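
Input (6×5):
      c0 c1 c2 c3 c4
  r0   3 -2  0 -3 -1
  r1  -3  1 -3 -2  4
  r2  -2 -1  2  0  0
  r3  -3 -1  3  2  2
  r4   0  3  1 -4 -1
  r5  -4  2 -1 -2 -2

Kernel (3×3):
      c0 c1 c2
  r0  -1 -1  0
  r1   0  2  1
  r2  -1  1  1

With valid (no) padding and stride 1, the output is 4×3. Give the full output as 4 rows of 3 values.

Output[0,0]: The receptive field on the input at this output position is [3 -2 0 / -3 1 -3 / -2 -1 2]. Elementwise product with the kernel and sum: 3·-1 + -2·-1 + 1·2 + -3·1 + -2·-1 + -1·1 + 2·1.

1 -3 1
7 12 6
8 1 -2
16 -9 -17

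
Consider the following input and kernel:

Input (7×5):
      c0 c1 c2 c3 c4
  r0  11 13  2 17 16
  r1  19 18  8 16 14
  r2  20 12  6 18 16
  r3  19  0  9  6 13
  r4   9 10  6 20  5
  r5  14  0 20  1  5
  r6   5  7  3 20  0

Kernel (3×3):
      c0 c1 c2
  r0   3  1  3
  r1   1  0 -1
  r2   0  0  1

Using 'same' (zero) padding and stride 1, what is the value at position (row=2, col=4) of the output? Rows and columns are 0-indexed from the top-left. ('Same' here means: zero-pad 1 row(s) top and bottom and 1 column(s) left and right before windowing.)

80

The receptive field on the zero-padded input at this output position is [16 14 0 / 18 16 0 / 6 13 0]. Elementwise product with the kernel and sum: 16·3 + 14·1 + 0·3 + 18·1 + 0·-1 + 0·1.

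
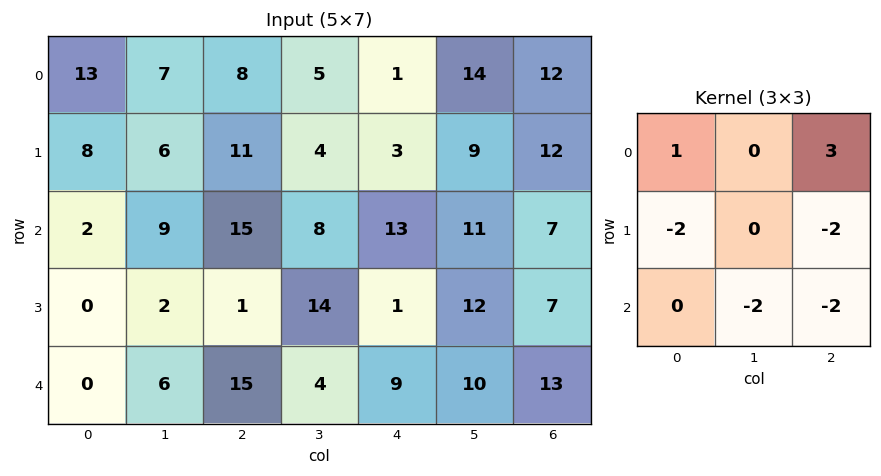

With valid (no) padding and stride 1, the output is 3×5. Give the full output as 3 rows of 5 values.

Output[0,0]: The receptive field on the input at this output position is [13 7 8 / 8 6 11 / 2 9 15]. Elementwise product with the kernel and sum: 13·1 + 8·3 + 8·-2 + 11·-2 + 9·-2 + 15·-2.

-49 -44 -59 -27 -29
1 -46 -66 -33 -39
3 -37 24 -49 -28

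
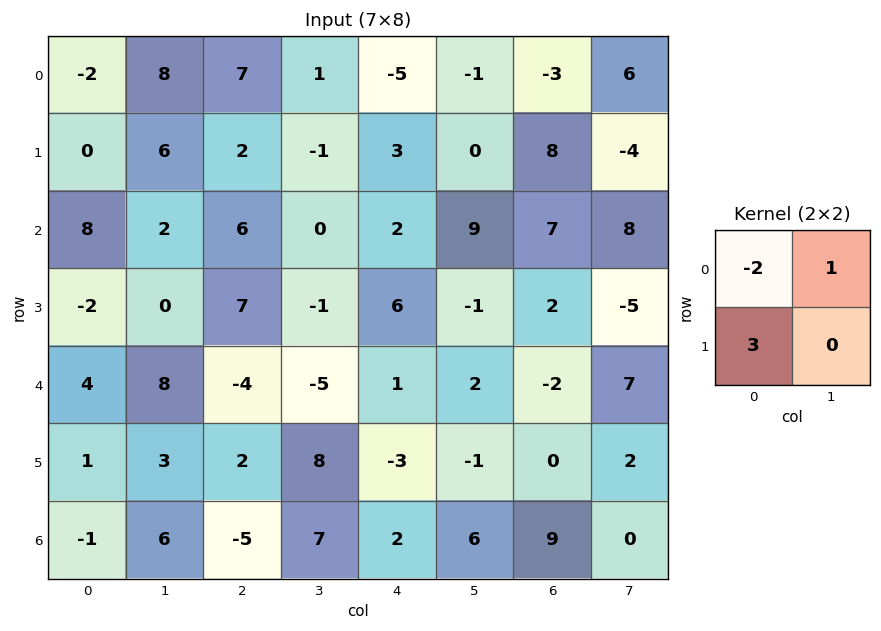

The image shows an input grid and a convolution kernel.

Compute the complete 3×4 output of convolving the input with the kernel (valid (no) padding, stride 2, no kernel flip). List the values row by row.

12 -7 18 36
-20 9 23 0
3 9 -9 11

Output[0,0]: The receptive field on the input at this output position is [-2 8 / 0 6]. Elementwise product with the kernel and sum: -2·-2 + 8·1 + 0·3.
Output[0,1]: The receptive field on the input at this output position is [7 1 / 2 -1]. Elementwise product with the kernel and sum: 7·-2 + 1·1 + 2·3.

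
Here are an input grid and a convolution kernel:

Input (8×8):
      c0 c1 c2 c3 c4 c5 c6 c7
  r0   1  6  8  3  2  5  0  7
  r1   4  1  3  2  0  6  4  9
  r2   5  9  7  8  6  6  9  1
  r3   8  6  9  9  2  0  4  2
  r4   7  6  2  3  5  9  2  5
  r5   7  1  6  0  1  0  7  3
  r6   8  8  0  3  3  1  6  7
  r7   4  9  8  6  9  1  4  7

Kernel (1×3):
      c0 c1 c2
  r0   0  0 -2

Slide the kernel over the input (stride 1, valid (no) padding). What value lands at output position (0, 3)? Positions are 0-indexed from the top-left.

The receptive field on the input at this output position is [3 2 5]. Elementwise product with the kernel and sum: 5·-2.

-10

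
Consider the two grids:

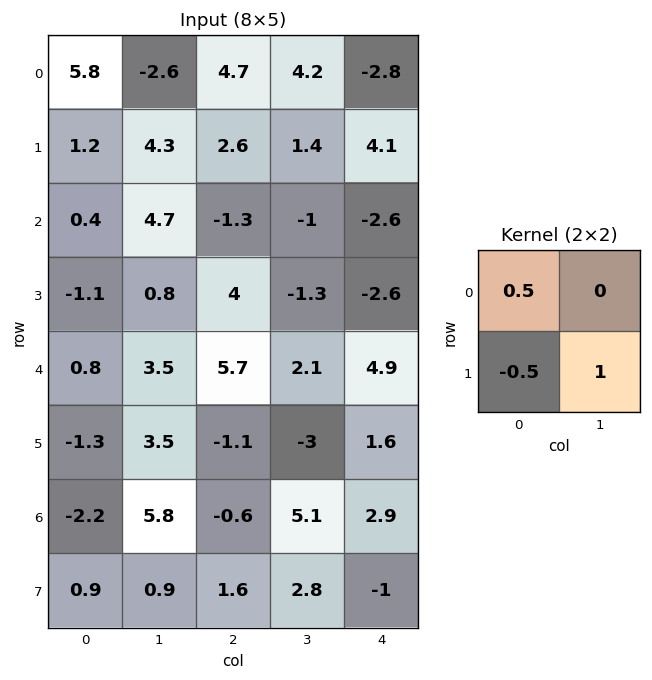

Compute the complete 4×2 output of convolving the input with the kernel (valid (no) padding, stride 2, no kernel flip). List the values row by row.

6.6 2.45
1.55 -3.95
4.55 0.4
-0.65 1.7

Output[0,0]: The receptive field on the input at this output position is [5.8 -2.6 / 1.2 4.3]. Elementwise product with the kernel and sum: 5.8·0.5 + 1.2·-0.5 + 4.3·1.
Output[0,1]: The receptive field on the input at this output position is [4.7 4.2 / 2.6 1.4]. Elementwise product with the kernel and sum: 4.7·0.5 + 2.6·-0.5 + 1.4·1.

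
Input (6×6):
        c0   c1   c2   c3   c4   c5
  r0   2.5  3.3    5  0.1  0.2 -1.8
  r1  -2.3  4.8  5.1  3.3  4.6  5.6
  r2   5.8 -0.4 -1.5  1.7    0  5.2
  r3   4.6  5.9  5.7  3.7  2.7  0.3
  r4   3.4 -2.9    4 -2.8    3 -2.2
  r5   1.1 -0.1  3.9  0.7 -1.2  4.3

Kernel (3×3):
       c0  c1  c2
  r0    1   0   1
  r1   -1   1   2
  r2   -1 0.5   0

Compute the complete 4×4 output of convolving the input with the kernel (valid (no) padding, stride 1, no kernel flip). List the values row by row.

Output[0,0]: The receptive field on the input at this output position is [2.5 3.3 5 / -2.3 4.8 5.1 / 5.8 -0.4 -1.5]. Elementwise product with the kernel and sum: 2.5·1 + 5·1 + -2.3·-1 + 4.8·1 + 5.1·2 + 5.8·-1 + -0.4·0.5.

18.8 9.95 14.95 9.1
-8.05 7.35 9.05 15.25
12.15 13.4 -3.5 10.8
10.85 12.95 4.05 4.1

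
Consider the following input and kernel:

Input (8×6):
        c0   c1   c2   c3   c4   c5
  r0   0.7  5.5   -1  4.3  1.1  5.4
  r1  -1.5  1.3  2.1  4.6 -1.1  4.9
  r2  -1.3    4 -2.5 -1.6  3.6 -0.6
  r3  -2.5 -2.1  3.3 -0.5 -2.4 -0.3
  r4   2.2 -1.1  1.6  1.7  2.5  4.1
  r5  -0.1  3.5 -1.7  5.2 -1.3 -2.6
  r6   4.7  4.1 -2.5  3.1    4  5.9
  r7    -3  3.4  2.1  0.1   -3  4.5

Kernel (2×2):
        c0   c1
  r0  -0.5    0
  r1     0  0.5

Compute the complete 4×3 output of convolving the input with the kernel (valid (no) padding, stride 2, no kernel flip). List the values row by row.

0.3 2.8 1.9
-0.4 1 -1.95
0.65 1.8 -2.55
-0.65 1.3 0.25

Output[0,0]: The receptive field on the input at this output position is [0.7 5.5 / -1.5 1.3]. Elementwise product with the kernel and sum: 0.7·-0.5 + 1.3·0.5.
Output[0,1]: The receptive field on the input at this output position is [-1 4.3 / 2.1 4.6]. Elementwise product with the kernel and sum: -1·-0.5 + 4.6·0.5.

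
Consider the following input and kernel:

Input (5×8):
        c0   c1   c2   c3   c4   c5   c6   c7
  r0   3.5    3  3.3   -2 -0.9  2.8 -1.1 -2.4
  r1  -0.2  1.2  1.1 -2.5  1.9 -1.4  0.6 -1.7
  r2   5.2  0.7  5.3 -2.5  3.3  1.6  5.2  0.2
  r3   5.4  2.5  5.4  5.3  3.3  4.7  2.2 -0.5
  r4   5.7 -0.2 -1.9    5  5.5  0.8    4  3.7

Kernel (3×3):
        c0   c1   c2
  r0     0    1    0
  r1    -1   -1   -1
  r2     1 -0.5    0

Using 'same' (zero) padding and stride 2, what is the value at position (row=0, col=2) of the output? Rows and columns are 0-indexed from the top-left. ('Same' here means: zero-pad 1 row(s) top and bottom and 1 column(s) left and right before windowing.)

The receptive field on the zero-padded input at this output position is [0 0 0 / -2 -0.9 2.8 / -2.5 1.9 -1.4]. Elementwise product with the kernel and sum: 0·1 + -2·-1 + -0.9·-1 + 2.8·-1 + -2.5·1 + 1.9·-0.5.

-3.35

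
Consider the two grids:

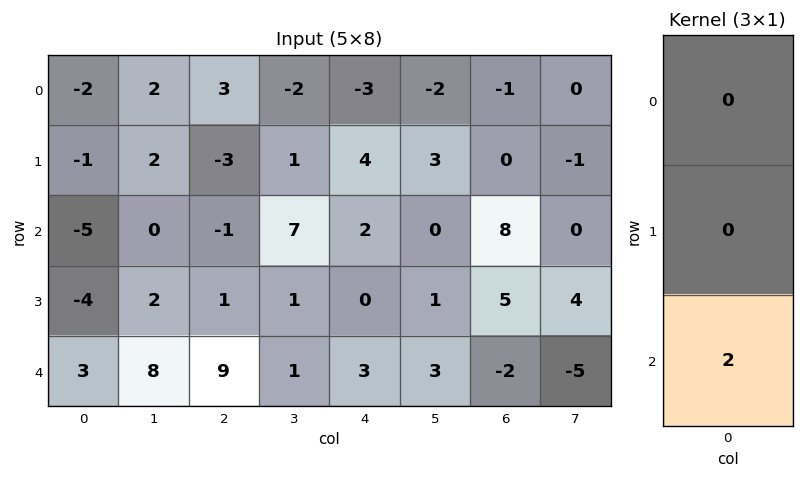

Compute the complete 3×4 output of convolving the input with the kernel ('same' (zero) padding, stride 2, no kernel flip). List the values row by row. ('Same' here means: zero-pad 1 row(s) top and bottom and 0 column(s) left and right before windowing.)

-2 -6 8 0
-8 2 0 10
0 0 0 0

Output[0,0]: The receptive field on the zero-padded input at this output position is [0 / -2 / -1]. Elementwise product with the kernel and sum: -1·2.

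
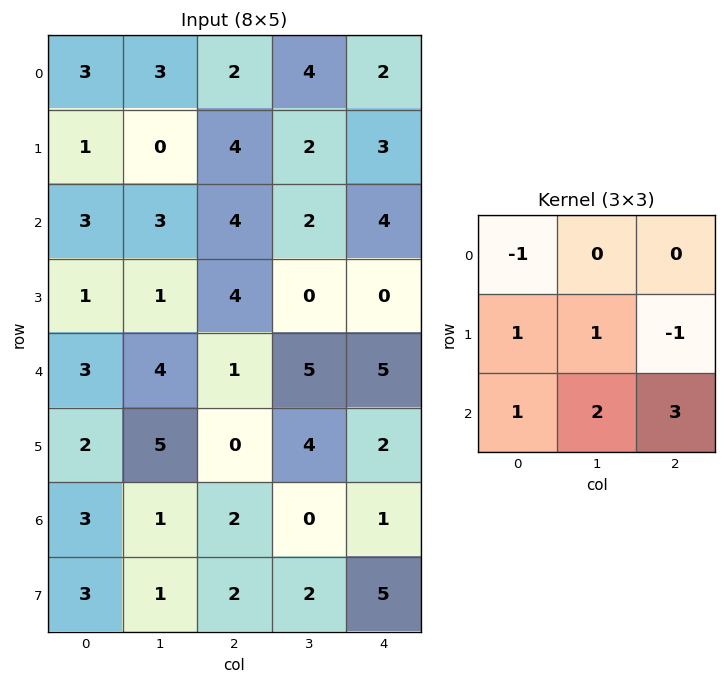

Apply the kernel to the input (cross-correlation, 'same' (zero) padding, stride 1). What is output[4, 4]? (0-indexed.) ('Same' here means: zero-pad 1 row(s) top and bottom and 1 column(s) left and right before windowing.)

The receptive field on the zero-padded input at this output position is [0 0 0 / 5 5 0 / 4 2 0]. Elementwise product with the kernel and sum: 0·-1 + 5·1 + 5·1 + 0·-1 + 4·1 + 2·2 + 0·3.

18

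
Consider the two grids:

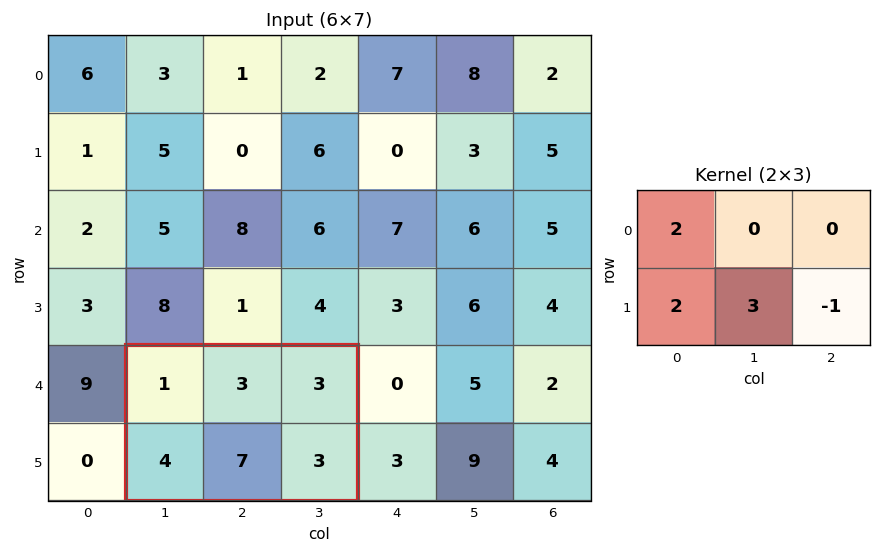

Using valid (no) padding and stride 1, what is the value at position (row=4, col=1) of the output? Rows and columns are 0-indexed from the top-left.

28

The receptive field on the input at this output position is [1 3 3 / 4 7 3]. Elementwise product with the kernel and sum: 1·2 + 4·2 + 7·3 + 3·-1.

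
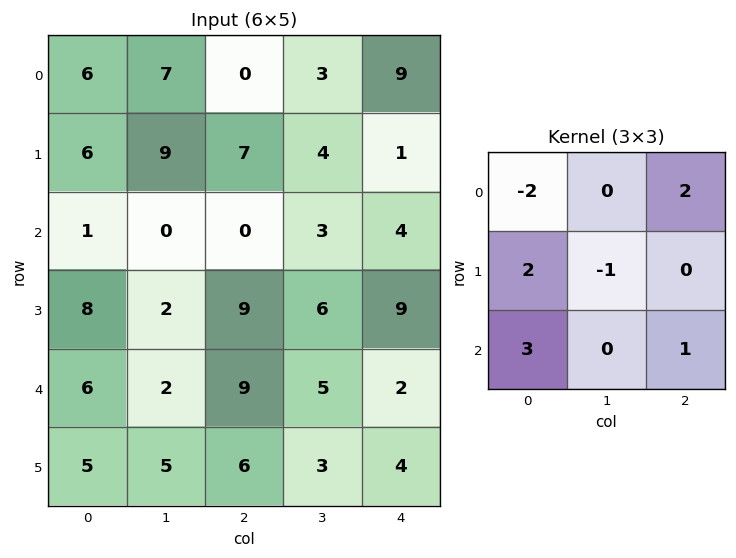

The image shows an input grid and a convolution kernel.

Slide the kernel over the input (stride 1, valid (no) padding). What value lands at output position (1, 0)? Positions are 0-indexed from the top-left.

37

The receptive field on the input at this output position is [6 9 7 / 1 0 0 / 8 2 9]. Elementwise product with the kernel and sum: 6·-2 + 7·2 + 1·2 + 0·-1 + 8·3 + 9·1.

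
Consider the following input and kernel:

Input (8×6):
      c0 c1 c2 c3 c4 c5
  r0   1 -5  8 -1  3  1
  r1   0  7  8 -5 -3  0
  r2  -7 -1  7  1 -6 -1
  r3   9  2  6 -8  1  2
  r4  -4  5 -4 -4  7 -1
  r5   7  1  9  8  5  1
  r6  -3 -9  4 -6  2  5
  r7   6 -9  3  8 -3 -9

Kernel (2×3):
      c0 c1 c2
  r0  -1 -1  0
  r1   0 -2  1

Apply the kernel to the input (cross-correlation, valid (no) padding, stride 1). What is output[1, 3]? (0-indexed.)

19

The receptive field on the input at this output position is [-5 -3 0 / 1 -6 -1]. Elementwise product with the kernel and sum: -5·-1 + -3·-1 + -6·-2 + -1·1.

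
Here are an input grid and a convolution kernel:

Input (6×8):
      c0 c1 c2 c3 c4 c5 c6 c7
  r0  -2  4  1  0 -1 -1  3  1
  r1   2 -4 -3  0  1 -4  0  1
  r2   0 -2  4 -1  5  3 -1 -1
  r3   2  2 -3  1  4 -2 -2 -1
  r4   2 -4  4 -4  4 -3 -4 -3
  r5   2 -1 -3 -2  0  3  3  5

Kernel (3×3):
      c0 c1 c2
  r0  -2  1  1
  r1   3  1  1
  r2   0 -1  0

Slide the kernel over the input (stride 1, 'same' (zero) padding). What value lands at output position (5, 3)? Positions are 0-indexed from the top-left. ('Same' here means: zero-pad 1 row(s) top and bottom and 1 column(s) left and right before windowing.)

The receptive field on the zero-padded input at this output position is [4 -4 4 / -3 -2 0 / 0 0 0]. Elementwise product with the kernel and sum: 4·-2 + -4·1 + 4·1 + -3·3 + -2·1 + 0·1 + 0·-1.

-19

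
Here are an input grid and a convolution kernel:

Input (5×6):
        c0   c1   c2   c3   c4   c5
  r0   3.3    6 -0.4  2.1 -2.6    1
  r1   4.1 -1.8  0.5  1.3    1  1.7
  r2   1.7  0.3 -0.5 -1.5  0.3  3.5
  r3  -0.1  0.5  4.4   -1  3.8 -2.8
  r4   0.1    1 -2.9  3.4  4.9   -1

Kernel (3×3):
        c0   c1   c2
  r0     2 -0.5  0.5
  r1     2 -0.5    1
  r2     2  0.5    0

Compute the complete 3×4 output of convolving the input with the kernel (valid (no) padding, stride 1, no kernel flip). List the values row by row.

16.55 11.05 -3.55 6.95
12.15 -0.65 9.2 3.2
7.65 -1.55 8.9 1.15

Output[0,0]: The receptive field on the input at this output position is [3.3 6 -0.4 / 4.1 -1.8 0.5 / 1.7 0.3 -0.5]. Elementwise product with the kernel and sum: 3.3·2 + 6·-0.5 + -0.4·0.5 + 4.1·2 + -1.8·-0.5 + 0.5·1 + 1.7·2 + 0.3·0.5.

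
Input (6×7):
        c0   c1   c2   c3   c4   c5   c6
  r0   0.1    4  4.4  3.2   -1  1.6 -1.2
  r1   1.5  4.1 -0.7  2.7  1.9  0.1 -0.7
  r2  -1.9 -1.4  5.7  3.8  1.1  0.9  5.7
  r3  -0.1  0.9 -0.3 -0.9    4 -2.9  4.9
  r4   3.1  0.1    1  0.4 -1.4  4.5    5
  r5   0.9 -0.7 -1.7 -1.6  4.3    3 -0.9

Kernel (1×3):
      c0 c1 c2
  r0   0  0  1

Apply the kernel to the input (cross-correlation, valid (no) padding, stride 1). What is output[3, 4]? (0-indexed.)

The receptive field on the input at this output position is [4 -2.9 4.9]. Elementwise product with the kernel and sum: 4.9·1.

4.9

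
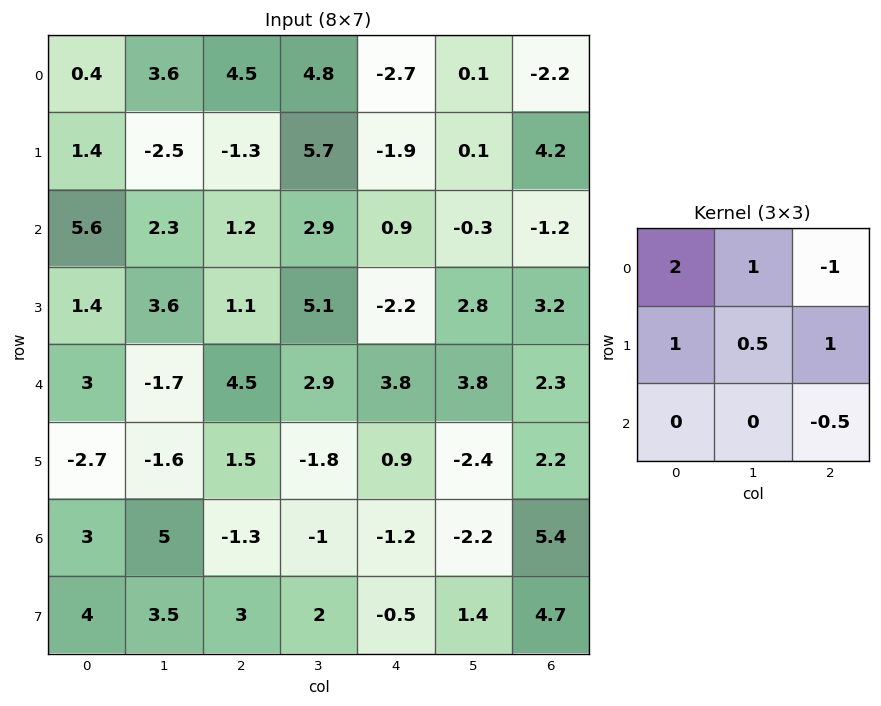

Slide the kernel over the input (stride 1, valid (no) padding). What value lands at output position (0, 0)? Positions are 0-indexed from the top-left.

The receptive field on the input at this output position is [0.4 3.6 4.5 / 1.4 -2.5 -1.3 / 5.6 2.3 1.2]. Elementwise product with the kernel and sum: 0.4·2 + 3.6·1 + 4.5·-1 + 1.4·1 + -2.5·0.5 + -1.3·1 + 1.2·-0.5.

-1.85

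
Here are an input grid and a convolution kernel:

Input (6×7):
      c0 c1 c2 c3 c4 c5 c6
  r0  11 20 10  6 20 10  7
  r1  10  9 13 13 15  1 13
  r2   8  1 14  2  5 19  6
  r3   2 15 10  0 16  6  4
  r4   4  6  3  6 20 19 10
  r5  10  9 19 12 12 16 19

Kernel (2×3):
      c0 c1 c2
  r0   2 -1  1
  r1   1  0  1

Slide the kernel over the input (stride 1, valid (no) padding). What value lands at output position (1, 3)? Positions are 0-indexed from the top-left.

The receptive field on the input at this output position is [13 15 1 / 2 5 19]. Elementwise product with the kernel and sum: 13·2 + 15·-1 + 1·1 + 2·1 + 19·1.

33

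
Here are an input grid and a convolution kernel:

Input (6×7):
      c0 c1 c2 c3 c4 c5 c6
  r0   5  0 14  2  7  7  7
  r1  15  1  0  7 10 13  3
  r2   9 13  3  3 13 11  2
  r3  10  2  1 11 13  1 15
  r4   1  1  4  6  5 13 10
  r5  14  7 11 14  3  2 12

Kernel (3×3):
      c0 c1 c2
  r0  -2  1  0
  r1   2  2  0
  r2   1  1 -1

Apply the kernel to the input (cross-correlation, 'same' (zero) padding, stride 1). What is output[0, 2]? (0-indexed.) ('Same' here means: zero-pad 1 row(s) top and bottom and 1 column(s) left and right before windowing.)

The receptive field on the zero-padded input at this output position is [0 0 0 / 0 14 2 / 1 0 7]. Elementwise product with the kernel and sum: 0·-2 + 0·1 + 0·2 + 14·2 + 1·1 + 0·1 + 7·-1.

22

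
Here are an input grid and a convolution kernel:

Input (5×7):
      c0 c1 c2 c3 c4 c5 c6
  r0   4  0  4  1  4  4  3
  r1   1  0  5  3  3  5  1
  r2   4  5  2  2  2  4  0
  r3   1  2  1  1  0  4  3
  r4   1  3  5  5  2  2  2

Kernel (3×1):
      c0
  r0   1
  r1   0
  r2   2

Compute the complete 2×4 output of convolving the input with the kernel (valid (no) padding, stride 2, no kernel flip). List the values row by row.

12 8 8 3
6 12 6 4

Output[0,0]: The receptive field on the input at this output position is [4 / 1 / 4]. Elementwise product with the kernel and sum: 4·1 + 4·2.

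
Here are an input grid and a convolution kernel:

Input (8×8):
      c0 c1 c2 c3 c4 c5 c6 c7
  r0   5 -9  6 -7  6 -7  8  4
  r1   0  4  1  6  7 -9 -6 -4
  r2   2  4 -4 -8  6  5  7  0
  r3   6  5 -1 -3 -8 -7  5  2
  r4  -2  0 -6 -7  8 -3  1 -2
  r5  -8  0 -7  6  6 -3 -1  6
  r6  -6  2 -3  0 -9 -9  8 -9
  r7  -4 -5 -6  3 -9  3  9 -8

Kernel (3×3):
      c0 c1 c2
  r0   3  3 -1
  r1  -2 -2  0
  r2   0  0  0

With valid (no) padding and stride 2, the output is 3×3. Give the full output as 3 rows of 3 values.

Output[0,0]: The receptive field on the input at this output position is [5 -9 6 / 0 4 1 / 2 4 -4]. Elementwise product with the kernel and sum: 5·3 + -9·3 + 6·-1 + 0·-2 + 4·-2.
Output[0,1]: The receptive field on the input at this output position is [6 -7 6 / 1 6 7 / -4 -8 6]. Elementwise product with the kernel and sum: 6·3 + -7·3 + 6·-1 + 1·-2 + 6·-2.

-26 -23 -7
0 -34 56
16 -45 8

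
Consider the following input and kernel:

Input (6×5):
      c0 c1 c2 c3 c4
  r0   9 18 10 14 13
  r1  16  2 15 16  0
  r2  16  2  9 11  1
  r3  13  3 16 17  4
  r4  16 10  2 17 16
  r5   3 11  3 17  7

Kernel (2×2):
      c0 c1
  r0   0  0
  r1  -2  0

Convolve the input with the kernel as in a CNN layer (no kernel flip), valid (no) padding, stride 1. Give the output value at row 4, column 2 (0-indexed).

The receptive field on the input at this output position is [2 17 / 3 17]. Elementwise product with the kernel and sum: 3·-2.

-6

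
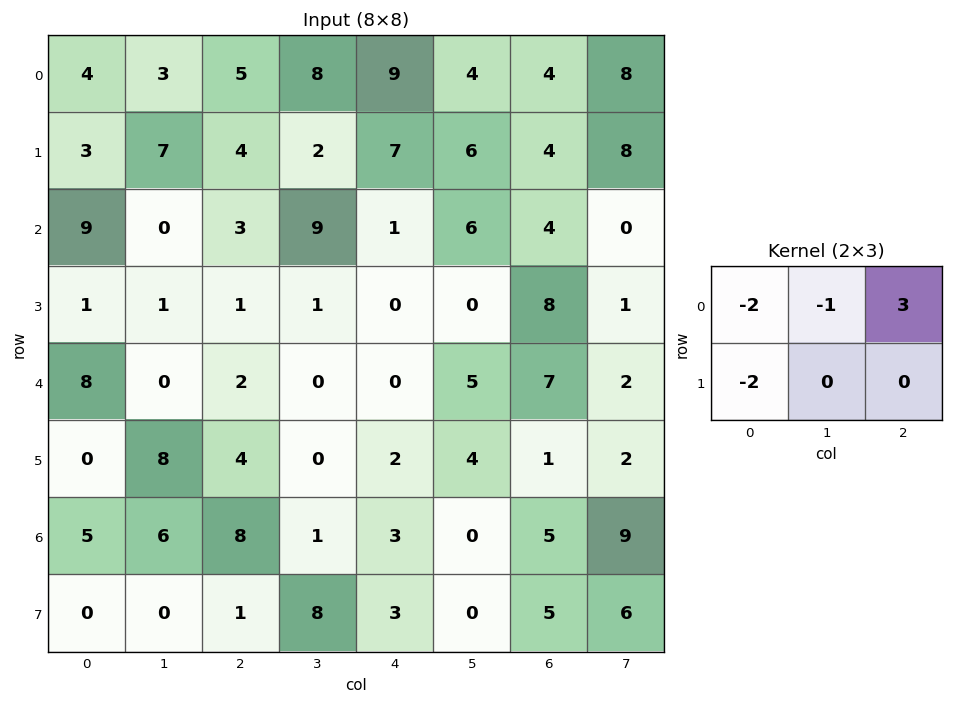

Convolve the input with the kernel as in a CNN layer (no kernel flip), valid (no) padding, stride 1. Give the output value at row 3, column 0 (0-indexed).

The receptive field on the input at this output position is [1 1 1 / 8 0 2]. Elementwise product with the kernel and sum: 1·-2 + 1·-1 + 1·3 + 8·-2.

-16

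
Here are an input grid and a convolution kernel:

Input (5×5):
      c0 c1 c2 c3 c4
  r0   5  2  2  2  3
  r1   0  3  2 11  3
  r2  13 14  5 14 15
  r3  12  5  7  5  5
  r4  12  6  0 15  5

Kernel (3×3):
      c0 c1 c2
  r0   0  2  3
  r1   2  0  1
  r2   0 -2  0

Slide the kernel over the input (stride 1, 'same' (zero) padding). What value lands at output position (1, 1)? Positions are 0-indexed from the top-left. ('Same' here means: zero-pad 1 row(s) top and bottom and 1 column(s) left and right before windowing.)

The receptive field on the zero-padded input at this output position is [5 2 2 / 0 3 2 / 13 14 5]. Elementwise product with the kernel and sum: 2·2 + 2·3 + 0·2 + 2·1 + 14·-2.

-16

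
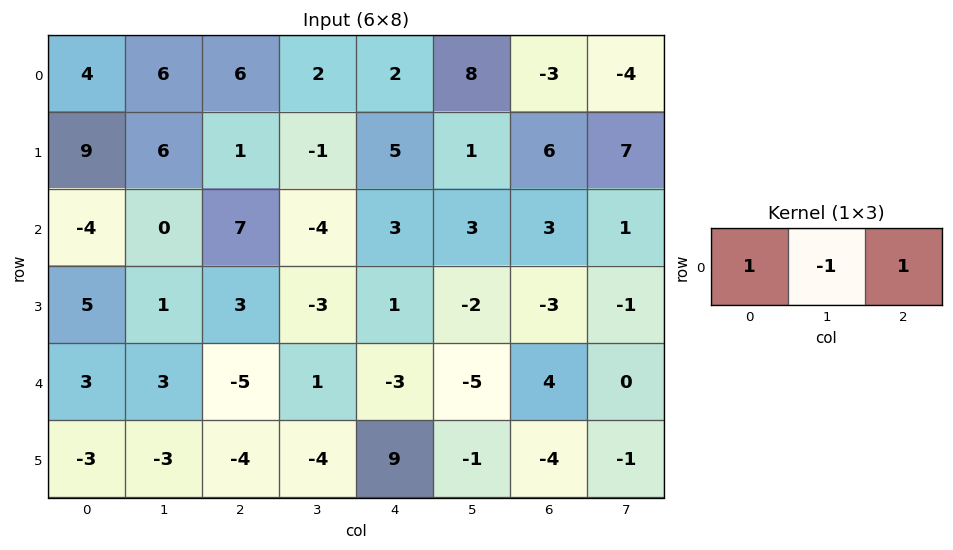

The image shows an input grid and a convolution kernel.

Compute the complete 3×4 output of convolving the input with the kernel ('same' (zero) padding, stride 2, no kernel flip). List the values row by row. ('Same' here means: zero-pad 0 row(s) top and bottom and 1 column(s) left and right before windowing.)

2 2 8 7
4 -11 -4 1
0 9 -1 -9

Output[0,0]: The receptive field on the zero-padded input at this output position is [0 4 6]. Elementwise product with the kernel and sum: 0·1 + 4·-1 + 6·1.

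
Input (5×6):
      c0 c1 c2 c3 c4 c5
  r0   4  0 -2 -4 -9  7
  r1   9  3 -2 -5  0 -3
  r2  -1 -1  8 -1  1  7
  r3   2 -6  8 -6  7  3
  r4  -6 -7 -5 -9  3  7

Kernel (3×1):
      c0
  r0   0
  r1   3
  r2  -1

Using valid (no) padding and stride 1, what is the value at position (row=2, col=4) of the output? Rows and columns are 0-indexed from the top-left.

The receptive field on the input at this output position is [1 / 7 / 3]. Elementwise product with the kernel and sum: 7·3 + 3·-1.

18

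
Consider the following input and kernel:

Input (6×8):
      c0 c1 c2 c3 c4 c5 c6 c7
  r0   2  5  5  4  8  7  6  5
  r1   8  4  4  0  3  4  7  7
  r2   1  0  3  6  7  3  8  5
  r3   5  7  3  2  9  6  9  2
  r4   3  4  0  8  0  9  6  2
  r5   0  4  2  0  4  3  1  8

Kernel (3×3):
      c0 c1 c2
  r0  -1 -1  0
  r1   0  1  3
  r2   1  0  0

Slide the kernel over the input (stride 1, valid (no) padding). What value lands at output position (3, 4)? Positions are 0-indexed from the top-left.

16

The receptive field on the input at this output position is [9 6 9 / 0 9 6 / 4 3 1]. Elementwise product with the kernel and sum: 9·-1 + 6·-1 + 9·1 + 6·3 + 4·1.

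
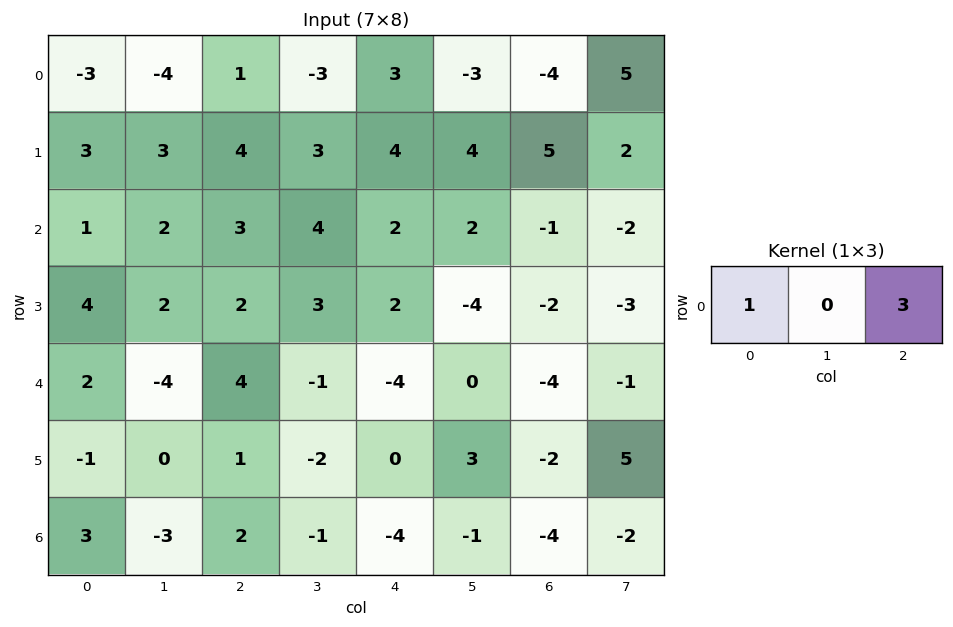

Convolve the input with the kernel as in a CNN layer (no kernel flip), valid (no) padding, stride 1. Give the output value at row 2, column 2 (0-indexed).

The receptive field on the input at this output position is [3 4 2]. Elementwise product with the kernel and sum: 3·1 + 2·3.

9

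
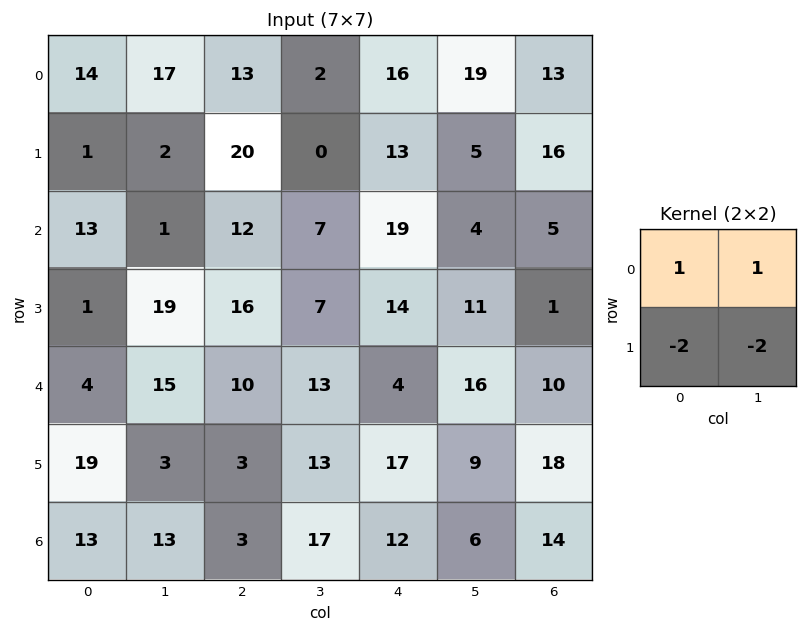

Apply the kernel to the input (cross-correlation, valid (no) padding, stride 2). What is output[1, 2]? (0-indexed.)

-27

The receptive field on the input at this output position is [19 4 / 14 11]. Elementwise product with the kernel and sum: 19·1 + 4·1 + 14·-2 + 11·-2.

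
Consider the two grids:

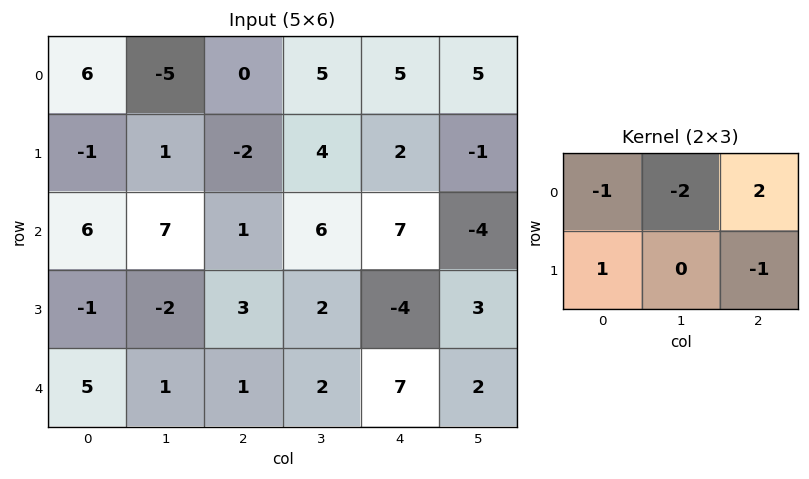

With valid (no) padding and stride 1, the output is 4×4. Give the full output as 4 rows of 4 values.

5 12 -4 0
0 12 -8 0
-22 -1 8 -29
15 -1 -21 12

Output[0,0]: The receptive field on the input at this output position is [6 -5 0 / -1 1 -2]. Elementwise product with the kernel and sum: 6·-1 + -5·-2 + 0·2 + -1·1 + -2·-1.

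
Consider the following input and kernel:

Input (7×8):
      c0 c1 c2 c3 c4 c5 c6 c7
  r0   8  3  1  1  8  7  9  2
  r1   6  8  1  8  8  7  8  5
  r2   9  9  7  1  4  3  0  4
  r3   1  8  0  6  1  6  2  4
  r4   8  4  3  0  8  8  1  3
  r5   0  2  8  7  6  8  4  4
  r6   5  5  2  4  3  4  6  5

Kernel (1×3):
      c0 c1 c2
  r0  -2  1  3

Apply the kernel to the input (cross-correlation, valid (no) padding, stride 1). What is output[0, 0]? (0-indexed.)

-10

The receptive field on the input at this output position is [8 3 1]. Elementwise product with the kernel and sum: 8·-2 + 3·1 + 1·3.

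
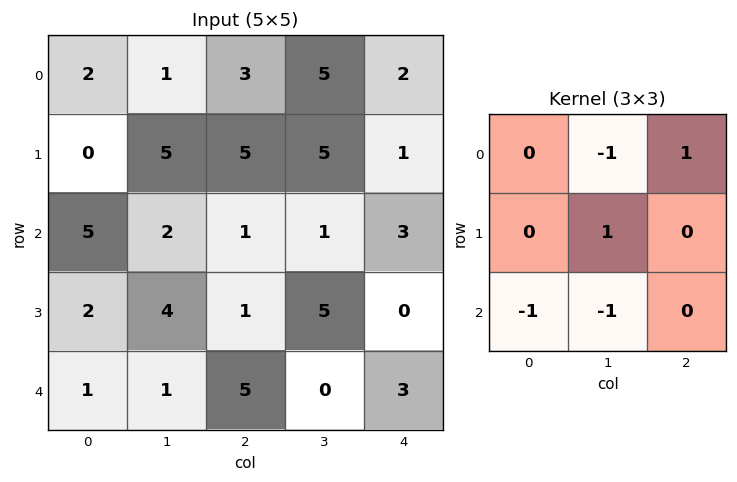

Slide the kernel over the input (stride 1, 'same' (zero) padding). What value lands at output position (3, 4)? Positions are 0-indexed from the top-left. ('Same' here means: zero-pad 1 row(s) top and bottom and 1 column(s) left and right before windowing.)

The receptive field on the zero-padded input at this output position is [1 3 0 / 5 0 0 / 0 3 0]. Elementwise product with the kernel and sum: 3·-1 + 0·1 + 0·1 + 0·-1 + 3·-1.

-6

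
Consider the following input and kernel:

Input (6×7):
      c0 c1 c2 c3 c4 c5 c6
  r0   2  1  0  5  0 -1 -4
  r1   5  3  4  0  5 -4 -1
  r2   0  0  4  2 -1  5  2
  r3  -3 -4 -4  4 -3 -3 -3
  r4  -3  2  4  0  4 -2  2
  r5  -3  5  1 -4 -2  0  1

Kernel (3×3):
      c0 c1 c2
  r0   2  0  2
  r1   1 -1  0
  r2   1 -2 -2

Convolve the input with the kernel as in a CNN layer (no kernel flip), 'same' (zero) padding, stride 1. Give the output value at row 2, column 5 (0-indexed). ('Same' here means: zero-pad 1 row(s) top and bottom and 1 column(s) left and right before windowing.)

11

The receptive field on the zero-padded input at this output position is [5 -4 -1 / -1 5 2 / -3 -3 -3]. Elementwise product with the kernel and sum: 5·2 + -1·2 + -1·1 + 5·-1 + -3·1 + -3·-2 + -3·-2.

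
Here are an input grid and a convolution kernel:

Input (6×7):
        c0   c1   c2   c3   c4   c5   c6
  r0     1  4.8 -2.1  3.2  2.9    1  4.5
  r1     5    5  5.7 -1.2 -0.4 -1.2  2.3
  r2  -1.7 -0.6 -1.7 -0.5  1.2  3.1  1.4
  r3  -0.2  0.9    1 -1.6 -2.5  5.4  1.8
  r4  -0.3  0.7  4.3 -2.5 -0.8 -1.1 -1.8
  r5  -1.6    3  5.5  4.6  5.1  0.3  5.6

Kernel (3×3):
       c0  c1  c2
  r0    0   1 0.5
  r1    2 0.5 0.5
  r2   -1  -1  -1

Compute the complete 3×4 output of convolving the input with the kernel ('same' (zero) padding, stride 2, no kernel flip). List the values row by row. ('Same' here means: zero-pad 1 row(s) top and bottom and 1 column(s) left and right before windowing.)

-7.1 0.65 11.15 3.15
5.65 2.5 -1.15 2
-0.95 -10.6 -15.75 -7.2

Output[0,0]: The receptive field on the zero-padded input at this output position is [0 0 0 / 0 1 4.8 / 0 5 5]. Elementwise product with the kernel and sum: 0·1 + 0·0.5 + 0·2 + 1·0.5 + 4.8·0.5 + 0·-1 + 5·-1 + 5·-1.
Output[0,1]: The receptive field on the zero-padded input at this output position is [0 0 0 / 4.8 -2.1 3.2 / 5 5.7 -1.2]. Elementwise product with the kernel and sum: 0·1 + 0·0.5 + 4.8·2 + -2.1·0.5 + 3.2·0.5 + 5·-1 + 5.7·-1 + -1.2·-1.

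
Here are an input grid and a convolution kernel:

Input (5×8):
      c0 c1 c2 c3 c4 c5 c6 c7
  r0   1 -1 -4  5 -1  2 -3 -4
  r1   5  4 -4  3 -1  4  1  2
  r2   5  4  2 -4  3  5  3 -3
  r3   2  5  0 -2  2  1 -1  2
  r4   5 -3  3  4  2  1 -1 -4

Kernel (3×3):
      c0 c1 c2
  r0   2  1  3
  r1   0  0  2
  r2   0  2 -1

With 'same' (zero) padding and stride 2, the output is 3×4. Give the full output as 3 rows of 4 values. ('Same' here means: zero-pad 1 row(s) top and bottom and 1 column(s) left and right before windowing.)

4 -1 -2 -8
24 7 30 5
11 12 3 -1

Output[0,0]: The receptive field on the zero-padded input at this output position is [0 0 0 / 0 1 -1 / 0 5 4]. Elementwise product with the kernel and sum: 0·2 + 0·1 + 0·3 + -1·2 + 5·2 + 4·-1.
Output[0,1]: The receptive field on the zero-padded input at this output position is [0 0 0 / -1 -4 5 / 4 -4 3]. Elementwise product with the kernel and sum: 0·2 + 0·1 + 0·3 + 5·2 + -4·2 + 3·-1.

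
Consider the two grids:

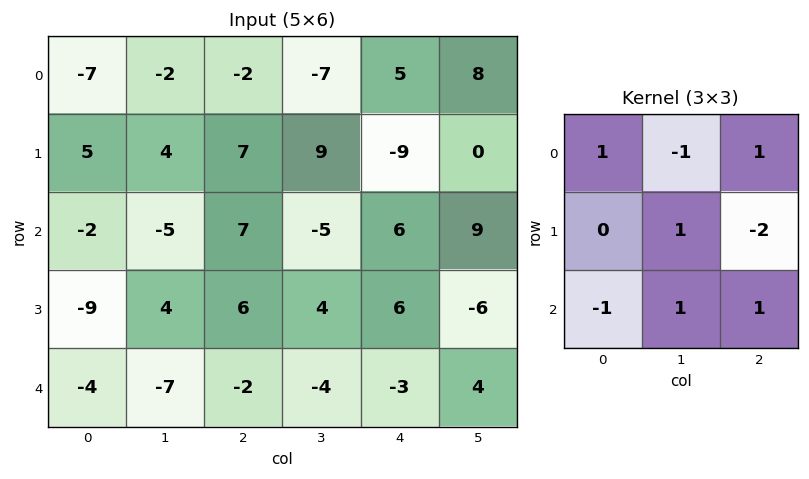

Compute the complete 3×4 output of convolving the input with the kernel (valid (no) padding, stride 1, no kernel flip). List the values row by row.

Output[0,0]: The receptive field on the input at this output position is [-7 -2 -2 / 5 4 7 / -2 -5 7]. Elementwise product with the kernel and sum: -7·1 + -2·-1 + -2·1 + 4·1 + 7·-2 + -2·-1 + -5·1 + 7·1.

-13 -11 31 7
8 29 -24 2
-3 -18 5 21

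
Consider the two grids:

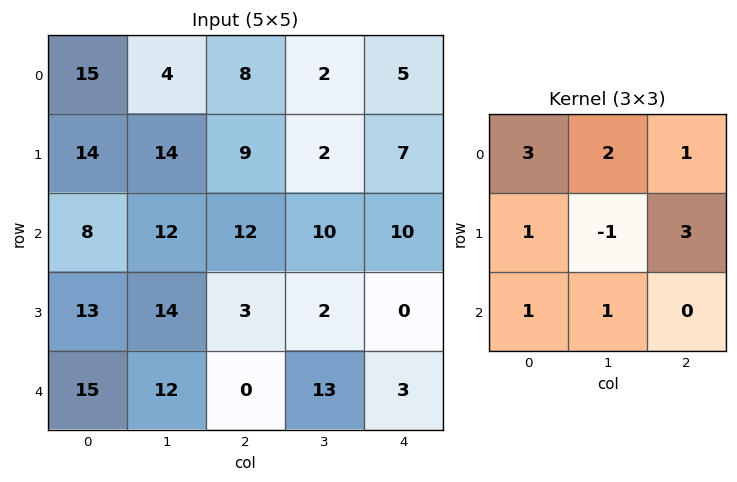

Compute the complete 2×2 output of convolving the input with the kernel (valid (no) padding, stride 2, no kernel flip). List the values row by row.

Output[0,0]: The receptive field on the input at this output position is [15 4 8 / 14 14 9 / 8 12 12]. Elementwise product with the kernel and sum: 15·3 + 4·2 + 8·1 + 14·1 + 14·-1 + 9·3 + 8·1 + 12·1.
Output[0,1]: The receptive field on the input at this output position is [8 2 5 / 9 2 7 / 12 10 10]. Elementwise product with the kernel and sum: 8·3 + 2·2 + 5·1 + 9·1 + 2·-1 + 7·3 + 12·1 + 10·1.

108 83
95 80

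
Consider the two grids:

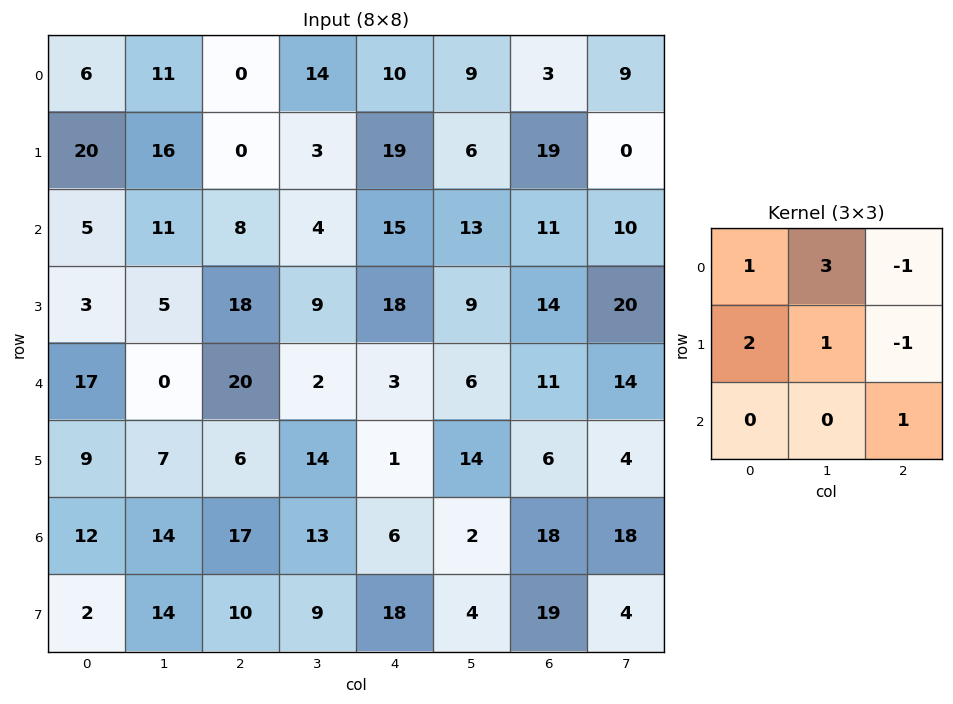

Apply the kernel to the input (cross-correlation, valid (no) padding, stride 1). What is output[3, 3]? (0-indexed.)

The receptive field on the input at this output position is [9 18 9 / 2 3 6 / 14 1 14]. Elementwise product with the kernel and sum: 9·1 + 18·3 + 9·-1 + 2·2 + 3·1 + 6·-1 + 14·1.

69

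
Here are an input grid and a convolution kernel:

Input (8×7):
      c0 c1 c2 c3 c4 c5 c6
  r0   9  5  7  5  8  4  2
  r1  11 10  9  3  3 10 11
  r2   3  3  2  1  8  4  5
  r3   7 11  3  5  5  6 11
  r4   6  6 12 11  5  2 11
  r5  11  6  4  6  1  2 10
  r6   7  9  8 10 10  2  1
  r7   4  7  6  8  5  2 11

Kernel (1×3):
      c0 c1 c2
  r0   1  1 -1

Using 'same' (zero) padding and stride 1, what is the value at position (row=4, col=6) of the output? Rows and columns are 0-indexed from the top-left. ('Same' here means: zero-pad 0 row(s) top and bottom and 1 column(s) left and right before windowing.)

The receptive field on the zero-padded input at this output position is [2 11 0]. Elementwise product with the kernel and sum: 2·1 + 11·1 + 0·-1.

13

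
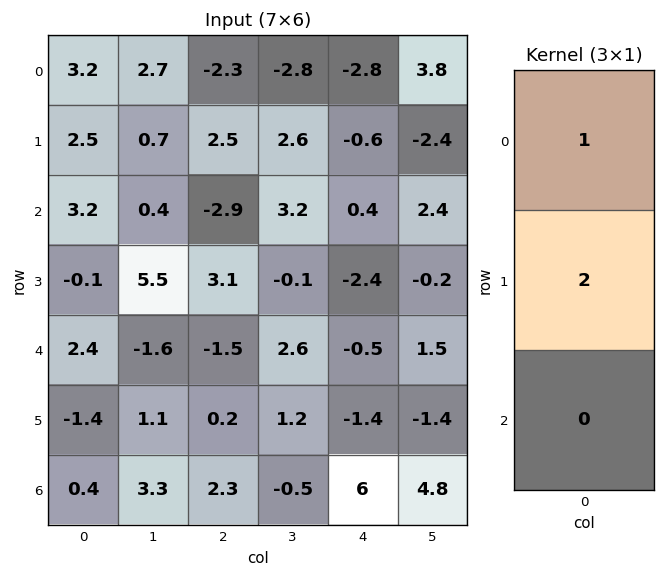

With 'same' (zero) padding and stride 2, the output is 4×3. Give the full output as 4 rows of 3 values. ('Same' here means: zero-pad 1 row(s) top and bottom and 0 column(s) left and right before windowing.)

Output[0,0]: The receptive field on the zero-padded input at this output position is [0 / 3.2 / 2.5]. Elementwise product with the kernel and sum: 0·1 + 3.2·2.

6.4 -4.6 -5.6
8.9 -3.3 0.2
4.7 0.1 -3.4
-0.6 4.8 10.6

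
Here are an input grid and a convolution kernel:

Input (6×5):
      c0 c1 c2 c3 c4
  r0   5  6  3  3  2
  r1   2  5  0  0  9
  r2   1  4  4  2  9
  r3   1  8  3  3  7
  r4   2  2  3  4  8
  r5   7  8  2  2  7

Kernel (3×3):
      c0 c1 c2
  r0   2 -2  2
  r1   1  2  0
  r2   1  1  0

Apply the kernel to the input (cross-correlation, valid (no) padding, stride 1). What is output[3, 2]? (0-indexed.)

The receptive field on the input at this output position is [3 3 7 / 3 4 8 / 2 2 7]. Elementwise product with the kernel and sum: 3·2 + 3·-2 + 7·2 + 3·1 + 4·2 + 2·1 + 2·1.

29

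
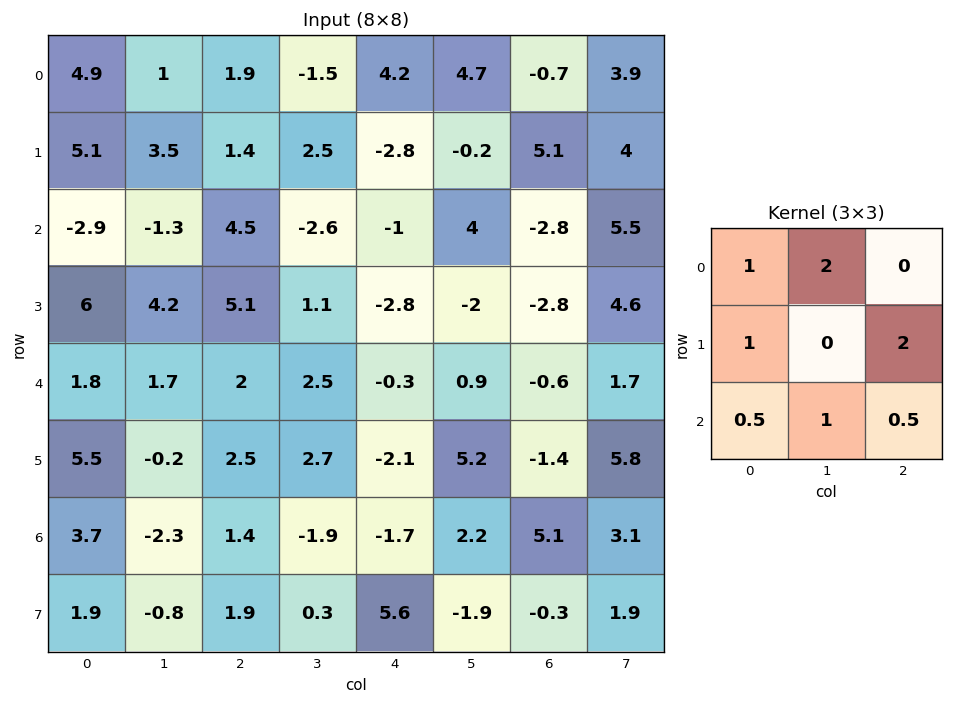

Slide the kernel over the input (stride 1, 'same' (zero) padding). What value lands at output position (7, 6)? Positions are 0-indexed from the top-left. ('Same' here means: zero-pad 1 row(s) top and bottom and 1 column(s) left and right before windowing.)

14.3

The receptive field on the zero-padded input at this output position is [2.2 5.1 3.1 / -1.9 -0.3 1.9 / 0 0 0]. Elementwise product with the kernel and sum: 2.2·1 + 5.1·2 + -1.9·1 + 1.9·2 + 0·0.5 + 0·1 + 0·0.5.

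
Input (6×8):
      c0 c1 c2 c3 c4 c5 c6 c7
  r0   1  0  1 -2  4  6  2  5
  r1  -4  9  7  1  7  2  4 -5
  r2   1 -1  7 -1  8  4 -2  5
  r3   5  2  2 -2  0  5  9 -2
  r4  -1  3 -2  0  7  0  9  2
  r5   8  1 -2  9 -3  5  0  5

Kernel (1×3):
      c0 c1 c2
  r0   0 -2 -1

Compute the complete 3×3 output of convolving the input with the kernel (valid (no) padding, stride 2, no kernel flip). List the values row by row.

-1 0 -14
-5 -6 -6
-4 -7 -9

Output[0,0]: The receptive field on the input at this output position is [1 0 1]. Elementwise product with the kernel and sum: 0·-2 + 1·-1.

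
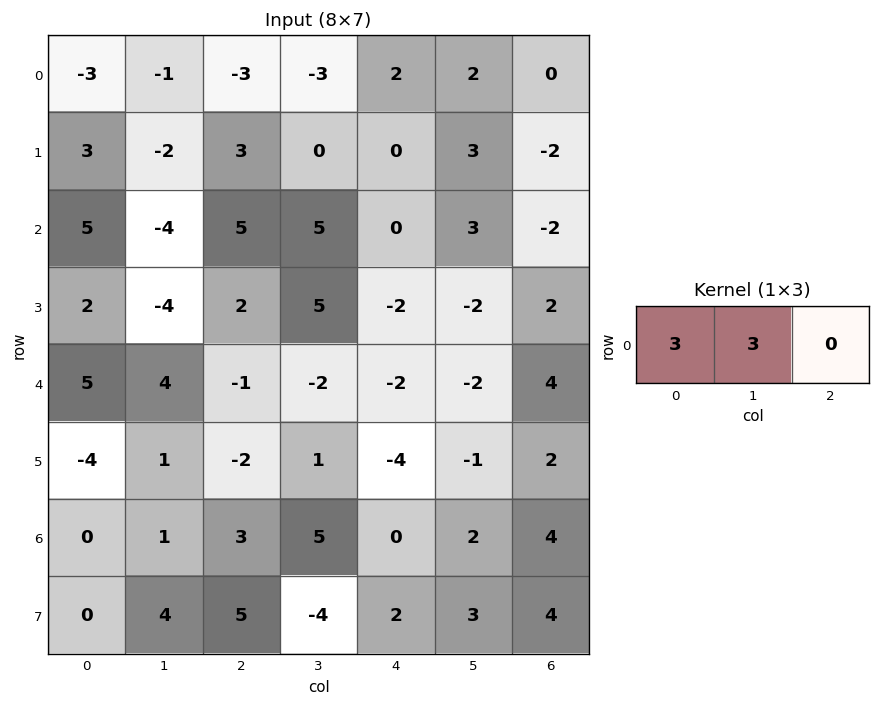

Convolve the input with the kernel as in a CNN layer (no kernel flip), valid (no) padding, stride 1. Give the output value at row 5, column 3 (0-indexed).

-9

The receptive field on the input at this output position is [1 -4 -1]. Elementwise product with the kernel and sum: 1·3 + -4·3.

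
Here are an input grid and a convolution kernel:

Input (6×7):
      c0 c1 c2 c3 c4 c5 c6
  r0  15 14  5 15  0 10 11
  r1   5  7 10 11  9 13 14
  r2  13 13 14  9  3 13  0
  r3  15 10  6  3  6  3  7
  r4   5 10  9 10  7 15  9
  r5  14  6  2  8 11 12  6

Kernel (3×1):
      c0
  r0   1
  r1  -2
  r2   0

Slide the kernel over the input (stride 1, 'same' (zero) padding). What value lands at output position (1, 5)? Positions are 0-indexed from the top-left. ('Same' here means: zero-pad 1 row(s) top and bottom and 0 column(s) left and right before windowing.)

The receptive field on the zero-padded input at this output position is [10 / 13 / 13]. Elementwise product with the kernel and sum: 10·1 + 13·-2.

-16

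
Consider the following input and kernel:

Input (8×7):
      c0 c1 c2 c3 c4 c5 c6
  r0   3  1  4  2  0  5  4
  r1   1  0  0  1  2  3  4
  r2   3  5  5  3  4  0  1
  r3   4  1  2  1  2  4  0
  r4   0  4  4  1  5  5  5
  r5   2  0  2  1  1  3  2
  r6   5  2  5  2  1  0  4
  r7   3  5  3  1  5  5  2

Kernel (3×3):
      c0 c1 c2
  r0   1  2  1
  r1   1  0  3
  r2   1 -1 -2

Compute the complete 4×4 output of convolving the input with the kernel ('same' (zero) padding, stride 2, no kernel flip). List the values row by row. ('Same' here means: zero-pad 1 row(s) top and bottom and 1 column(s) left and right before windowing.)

2 5 10 4
11 12 2 15
19 9 19 10
-3 13 -6 10

Output[0,0]: The receptive field on the zero-padded input at this output position is [0 0 0 / 0 3 1 / 0 1 0]. Elementwise product with the kernel and sum: 0·1 + 0·2 + 0·1 + 0·1 + 1·3 + 0·1 + 1·-1 + 0·-2.
Output[0,1]: The receptive field on the zero-padded input at this output position is [0 0 0 / 1 4 2 / 0 0 1]. Elementwise product with the kernel and sum: 0·1 + 0·2 + 0·1 + 1·1 + 2·3 + 0·1 + 0·-1 + 1·-2.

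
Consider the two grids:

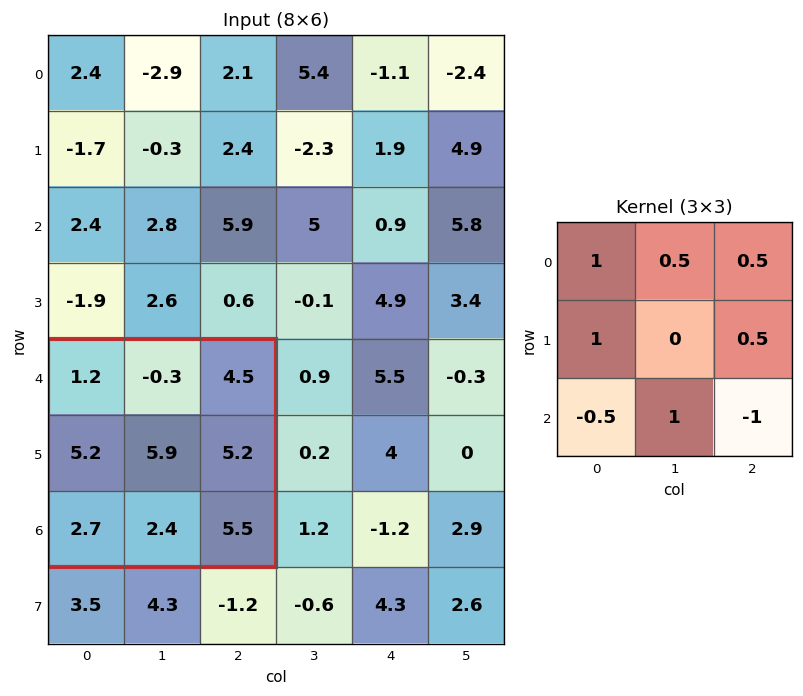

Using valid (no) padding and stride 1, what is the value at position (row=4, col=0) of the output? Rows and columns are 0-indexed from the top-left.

The receptive field on the input at this output position is [1.2 -0.3 4.5 / 5.2 5.9 5.2 / 2.7 2.4 5.5]. Elementwise product with the kernel and sum: 1.2·1 + -0.3·0.5 + 4.5·0.5 + 5.2·1 + 5.2·0.5 + 2.7·-0.5 + 2.4·1 + 5.5·-1.

6.65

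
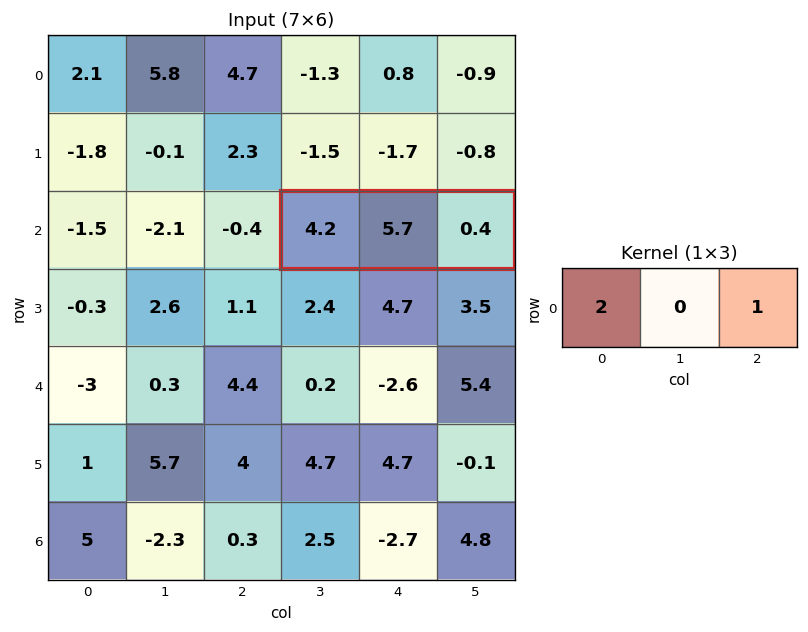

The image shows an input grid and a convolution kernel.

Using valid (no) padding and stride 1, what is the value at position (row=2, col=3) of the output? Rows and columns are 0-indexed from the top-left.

The receptive field on the input at this output position is [4.2 5.7 0.4]. Elementwise product with the kernel and sum: 4.2·2 + 0.4·1.

8.8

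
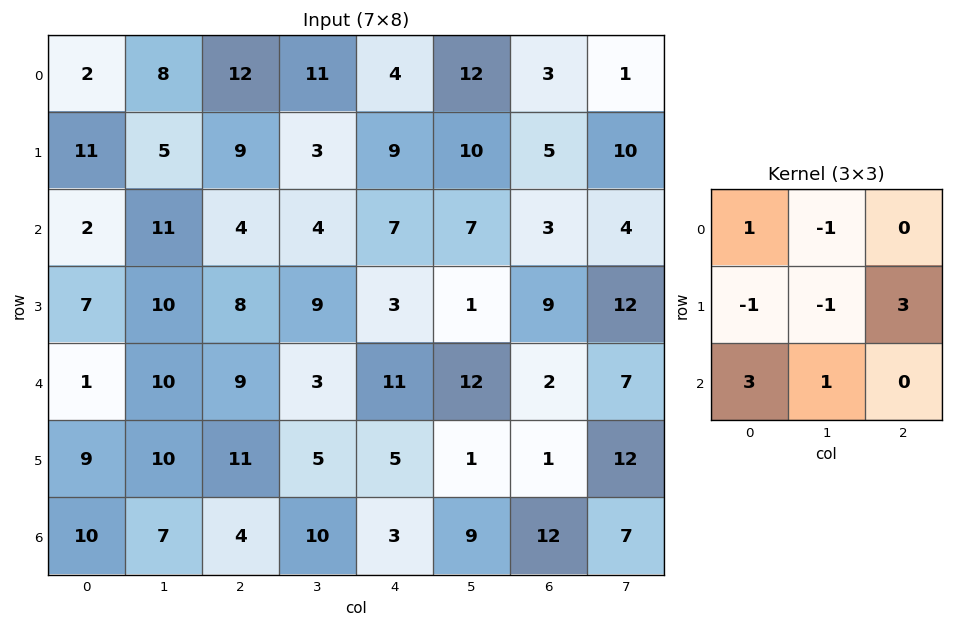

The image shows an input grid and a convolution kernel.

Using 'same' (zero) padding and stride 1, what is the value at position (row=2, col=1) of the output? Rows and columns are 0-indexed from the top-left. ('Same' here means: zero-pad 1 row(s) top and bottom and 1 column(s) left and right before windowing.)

The receptive field on the zero-padded input at this output position is [11 5 9 / 2 11 4 / 7 10 8]. Elementwise product with the kernel and sum: 11·1 + 5·-1 + 2·-1 + 11·-1 + 4·3 + 7·3 + 10·1.

36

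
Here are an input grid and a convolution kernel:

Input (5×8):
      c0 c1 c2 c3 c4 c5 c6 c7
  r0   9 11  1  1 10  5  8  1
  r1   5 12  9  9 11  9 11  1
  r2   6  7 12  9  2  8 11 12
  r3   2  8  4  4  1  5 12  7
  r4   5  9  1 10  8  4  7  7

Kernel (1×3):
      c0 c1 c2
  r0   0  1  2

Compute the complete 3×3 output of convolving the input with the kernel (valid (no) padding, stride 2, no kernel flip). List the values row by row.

Output[0,0]: The receptive field on the input at this output position is [9 11 1]. Elementwise product with the kernel and sum: 11·1 + 1·2.
Output[0,1]: The receptive field on the input at this output position is [1 1 10]. Elementwise product with the kernel and sum: 1·1 + 10·2.

13 21 21
31 13 30
11 26 18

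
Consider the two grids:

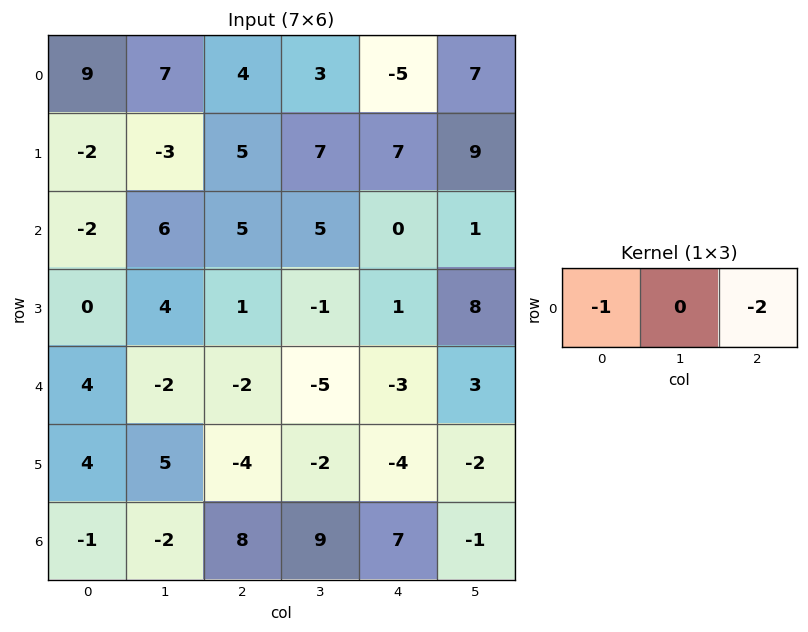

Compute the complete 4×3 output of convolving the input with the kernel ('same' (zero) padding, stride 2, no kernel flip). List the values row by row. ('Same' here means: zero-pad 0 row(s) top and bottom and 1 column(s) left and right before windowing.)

Output[0,0]: The receptive field on the zero-padded input at this output position is [0 9 7]. Elementwise product with the kernel and sum: 0·-1 + 7·-2.
Output[0,1]: The receptive field on the zero-padded input at this output position is [7 4 3]. Elementwise product with the kernel and sum: 7·-1 + 3·-2.

-14 -13 -17
-12 -16 -7
4 12 -1
4 -16 -7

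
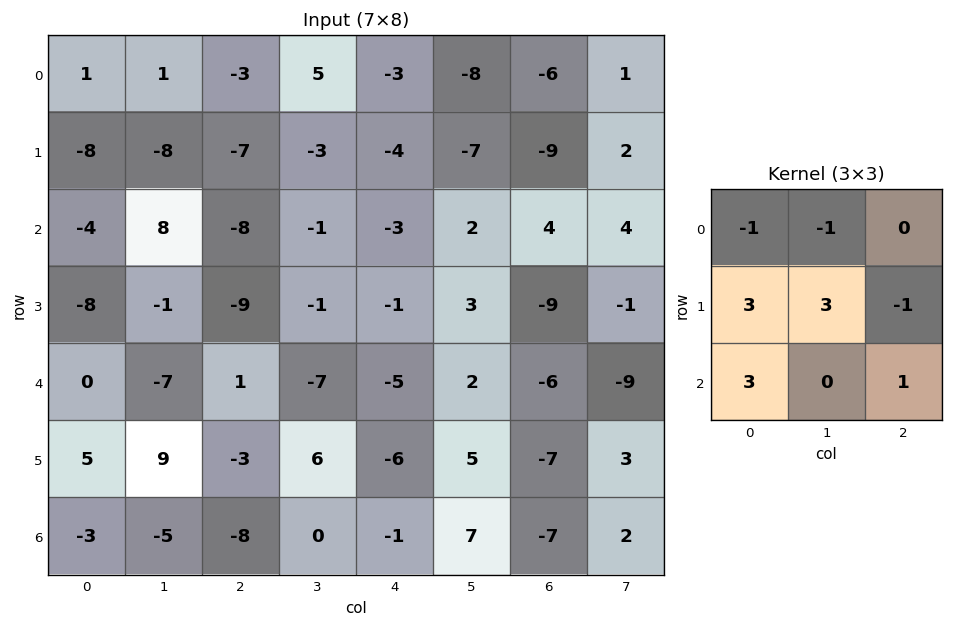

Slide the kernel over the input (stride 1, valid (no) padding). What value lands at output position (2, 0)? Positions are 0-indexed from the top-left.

-21

The receptive field on the input at this output position is [-4 8 -8 / -8 -1 -9 / 0 -7 1]. Elementwise product with the kernel and sum: -4·-1 + 8·-1 + -8·3 + -1·3 + -9·-1 + 0·3 + 1·1.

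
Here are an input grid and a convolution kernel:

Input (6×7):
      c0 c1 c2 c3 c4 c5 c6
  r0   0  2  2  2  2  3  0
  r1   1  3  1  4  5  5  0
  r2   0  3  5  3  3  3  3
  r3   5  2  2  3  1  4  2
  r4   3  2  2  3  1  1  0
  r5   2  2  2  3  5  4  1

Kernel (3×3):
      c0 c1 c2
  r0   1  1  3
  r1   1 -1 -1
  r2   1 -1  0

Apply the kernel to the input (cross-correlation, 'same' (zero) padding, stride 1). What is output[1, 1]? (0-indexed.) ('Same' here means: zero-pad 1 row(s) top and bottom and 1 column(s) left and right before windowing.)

2

The receptive field on the zero-padded input at this output position is [0 2 2 / 1 3 1 / 0 3 5]. Elementwise product with the kernel and sum: 0·1 + 2·1 + 2·3 + 1·1 + 3·-1 + 1·-1 + 0·1 + 3·-1.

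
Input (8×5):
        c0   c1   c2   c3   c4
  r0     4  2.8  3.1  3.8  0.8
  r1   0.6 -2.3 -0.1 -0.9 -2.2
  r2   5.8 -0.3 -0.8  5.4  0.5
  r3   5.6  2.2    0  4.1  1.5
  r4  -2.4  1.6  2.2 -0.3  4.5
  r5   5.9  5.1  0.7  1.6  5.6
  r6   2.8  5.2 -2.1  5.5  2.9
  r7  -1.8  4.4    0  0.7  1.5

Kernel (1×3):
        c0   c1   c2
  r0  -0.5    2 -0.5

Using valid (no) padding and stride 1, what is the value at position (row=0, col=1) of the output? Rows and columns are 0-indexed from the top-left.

The receptive field on the input at this output position is [2.8 3.1 3.8]. Elementwise product with the kernel and sum: 2.8·-0.5 + 3.1·2 + 3.8·-0.5.

2.9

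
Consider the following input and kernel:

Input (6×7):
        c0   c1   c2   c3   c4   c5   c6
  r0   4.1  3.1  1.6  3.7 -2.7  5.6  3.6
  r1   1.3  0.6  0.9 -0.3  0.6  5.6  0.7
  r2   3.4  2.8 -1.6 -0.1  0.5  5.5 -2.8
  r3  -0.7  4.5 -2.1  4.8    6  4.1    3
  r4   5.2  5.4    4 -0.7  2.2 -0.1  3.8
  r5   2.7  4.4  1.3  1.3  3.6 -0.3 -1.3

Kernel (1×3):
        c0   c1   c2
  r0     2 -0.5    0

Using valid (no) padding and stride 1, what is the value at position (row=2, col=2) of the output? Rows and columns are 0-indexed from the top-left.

-3.15

The receptive field on the input at this output position is [-1.6 -0.1 0.5]. Elementwise product with the kernel and sum: -1.6·2 + -0.1·-0.5.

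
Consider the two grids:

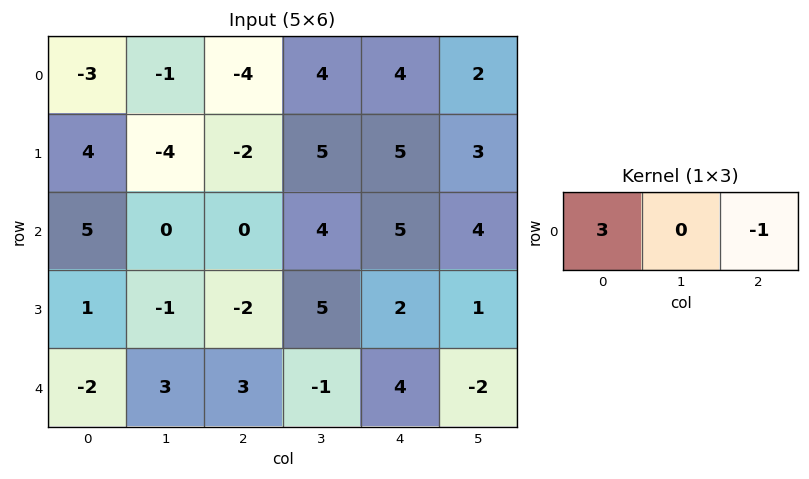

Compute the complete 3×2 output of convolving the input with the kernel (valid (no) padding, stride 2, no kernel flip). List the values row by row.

Output[0,0]: The receptive field on the input at this output position is [-3 -1 -4]. Elementwise product with the kernel and sum: -3·3 + -4·-1.
Output[0,1]: The receptive field on the input at this output position is [-4 4 4]. Elementwise product with the kernel and sum: -4·3 + 4·-1.

-5 -16
15 -5
-9 5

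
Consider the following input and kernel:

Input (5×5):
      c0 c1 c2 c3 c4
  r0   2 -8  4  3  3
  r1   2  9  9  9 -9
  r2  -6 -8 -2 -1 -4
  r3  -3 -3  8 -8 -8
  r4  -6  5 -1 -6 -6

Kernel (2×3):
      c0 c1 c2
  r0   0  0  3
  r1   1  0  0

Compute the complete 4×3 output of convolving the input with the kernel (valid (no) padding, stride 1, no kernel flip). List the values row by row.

Output[0,0]: The receptive field on the input at this output position is [2 -8 4 / 2 9 9]. Elementwise product with the kernel and sum: 4·3 + 2·1.

14 18 18
21 19 -29
-9 -6 -4
18 -19 -25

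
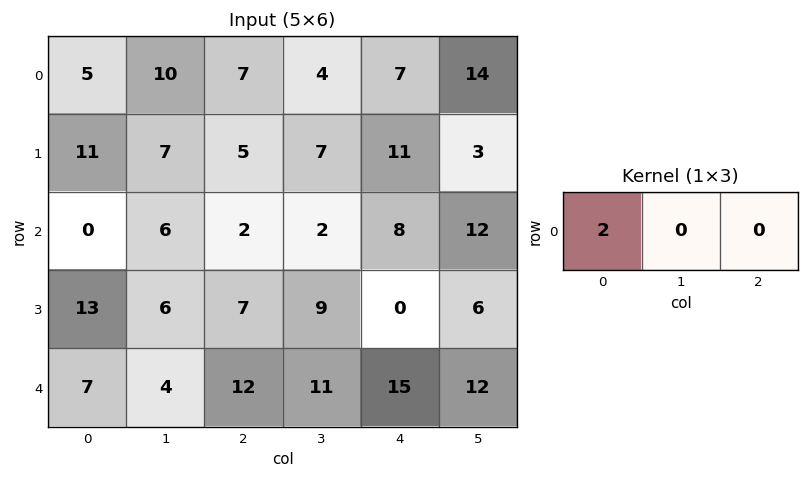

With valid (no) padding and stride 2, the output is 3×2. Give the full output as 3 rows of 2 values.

Output[0,0]: The receptive field on the input at this output position is [5 10 7]. Elementwise product with the kernel and sum: 5·2.
Output[0,1]: The receptive field on the input at this output position is [7 4 7]. Elementwise product with the kernel and sum: 7·2.

10 14
0 4
14 24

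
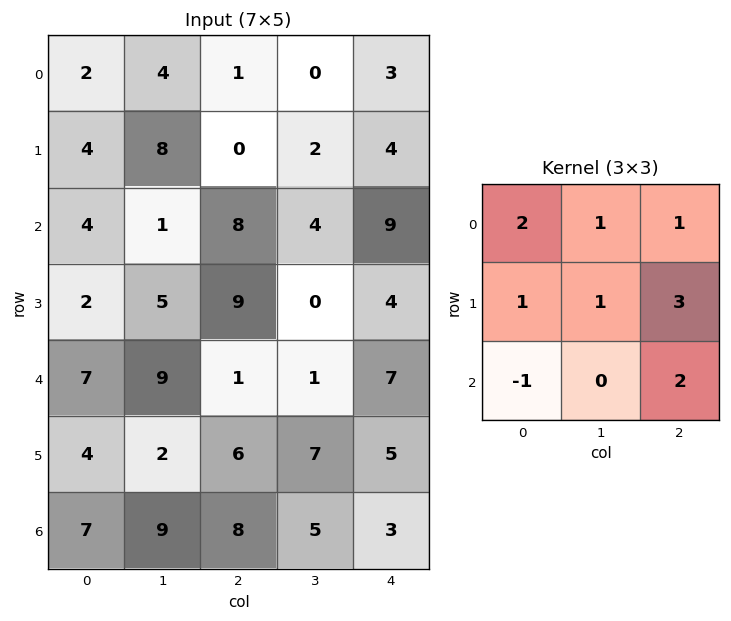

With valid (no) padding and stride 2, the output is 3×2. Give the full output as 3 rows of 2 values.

Output[0,0]: The receptive field on the input at this output position is [2 4 1 / 4 8 0 / 4 1 8]. Elementwise product with the kernel and sum: 2·2 + 4·1 + 1·1 + 4·1 + 8·1 + 0·3 + 4·-1 + 8·2.
Output[0,1]: The receptive field on the input at this output position is [1 0 3 / 0 2 4 / 8 4 9]. Elementwise product with the kernel and sum: 1·2 + 0·1 + 3·1 + 0·1 + 2·1 + 4·3 + 8·-1 + 9·2.

33 29
46 63
57 36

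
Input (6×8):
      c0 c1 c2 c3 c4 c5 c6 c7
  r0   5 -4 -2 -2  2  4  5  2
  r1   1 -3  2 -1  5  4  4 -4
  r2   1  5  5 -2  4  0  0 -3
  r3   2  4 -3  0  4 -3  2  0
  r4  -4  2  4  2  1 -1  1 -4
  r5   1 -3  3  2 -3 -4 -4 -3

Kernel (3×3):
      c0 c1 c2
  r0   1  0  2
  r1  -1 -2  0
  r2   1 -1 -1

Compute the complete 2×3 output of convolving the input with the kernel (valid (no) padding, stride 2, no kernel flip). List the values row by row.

-3 5 3
-9 17 7

Output[0,0]: The receptive field on the input at this output position is [5 -4 -2 / 1 -3 2 / 1 5 5]. Elementwise product with the kernel and sum: 5·1 + -2·2 + 1·-1 + -3·-2 + 1·1 + 5·-1 + 5·-1.
Output[0,1]: The receptive field on the input at this output position is [-2 -2 2 / 2 -1 5 / 5 -2 4]. Elementwise product with the kernel and sum: -2·1 + 2·2 + 2·-1 + -1·-2 + 5·1 + -2·-1 + 4·-1.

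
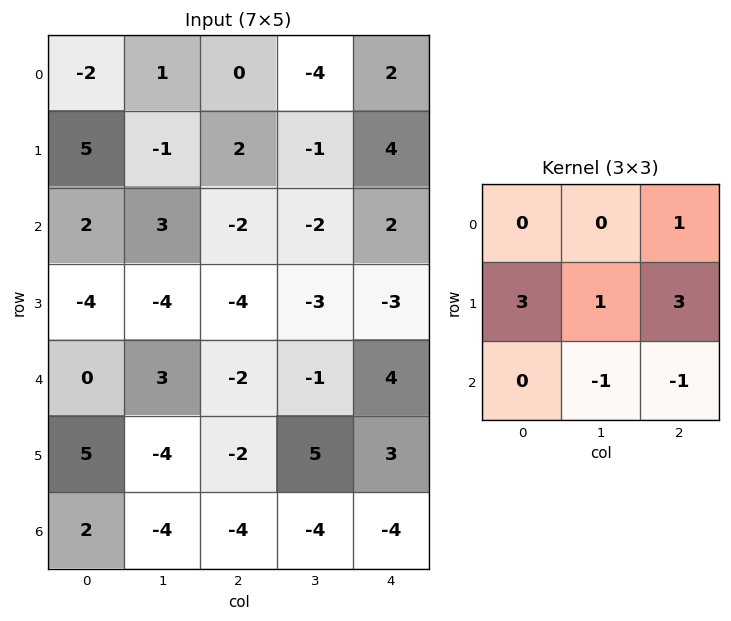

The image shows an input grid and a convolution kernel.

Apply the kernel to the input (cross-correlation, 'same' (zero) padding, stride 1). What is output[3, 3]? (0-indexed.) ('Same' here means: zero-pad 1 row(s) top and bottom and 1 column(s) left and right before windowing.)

-25

The receptive field on the zero-padded input at this output position is [-2 -2 2 / -4 -3 -3 / -2 -1 4]. Elementwise product with the kernel and sum: 2·1 + -4·3 + -3·1 + -3·3 + -1·-1 + 4·-1.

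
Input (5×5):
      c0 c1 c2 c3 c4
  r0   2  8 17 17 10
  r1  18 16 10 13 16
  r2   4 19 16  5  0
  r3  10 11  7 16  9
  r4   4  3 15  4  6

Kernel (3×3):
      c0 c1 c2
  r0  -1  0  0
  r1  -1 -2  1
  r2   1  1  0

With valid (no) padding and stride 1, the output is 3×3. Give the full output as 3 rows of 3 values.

Output[0,0]: The receptive field on the input at this output position is [2 8 17 / 18 16 10 / 4 19 16]. Elementwise product with the kernel and sum: 2·-1 + 18·-1 + 16·-2 + 10·1 + 4·1 + 19·1.

-19 4 -16
-23 -44 -13
-22 -10 -27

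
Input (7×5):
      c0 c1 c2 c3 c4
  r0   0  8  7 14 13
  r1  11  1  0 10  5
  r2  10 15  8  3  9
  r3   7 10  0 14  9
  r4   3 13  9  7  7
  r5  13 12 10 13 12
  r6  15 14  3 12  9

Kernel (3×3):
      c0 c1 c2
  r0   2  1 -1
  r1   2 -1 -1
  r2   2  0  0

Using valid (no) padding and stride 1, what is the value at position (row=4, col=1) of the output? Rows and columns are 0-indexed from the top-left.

The receptive field on the input at this output position is [13 9 7 / 12 10 13 / 14 3 12]. Elementwise product with the kernel and sum: 13·2 + 9·1 + 7·-1 + 12·2 + 10·-1 + 13·-1 + 14·2.

57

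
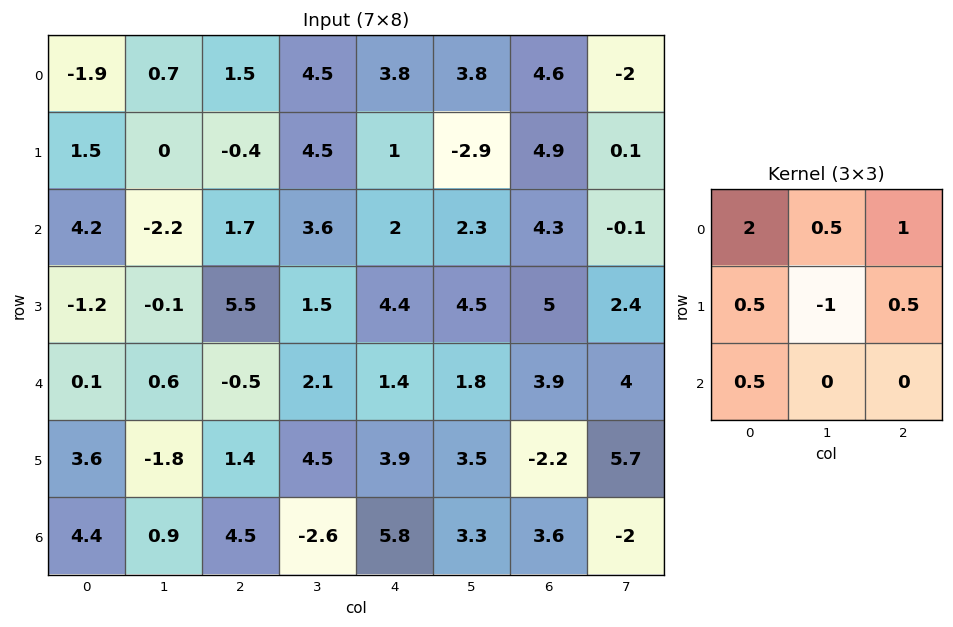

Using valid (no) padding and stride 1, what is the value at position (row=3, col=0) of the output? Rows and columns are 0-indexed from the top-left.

4.05

The receptive field on the input at this output position is [-1.2 -0.1 5.5 / 0.1 0.6 -0.5 / 3.6 -1.8 1.4]. Elementwise product with the kernel and sum: -1.2·2 + -0.1·0.5 + 5.5·1 + 0.1·0.5 + 0.6·-1 + -0.5·0.5 + 3.6·0.5.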